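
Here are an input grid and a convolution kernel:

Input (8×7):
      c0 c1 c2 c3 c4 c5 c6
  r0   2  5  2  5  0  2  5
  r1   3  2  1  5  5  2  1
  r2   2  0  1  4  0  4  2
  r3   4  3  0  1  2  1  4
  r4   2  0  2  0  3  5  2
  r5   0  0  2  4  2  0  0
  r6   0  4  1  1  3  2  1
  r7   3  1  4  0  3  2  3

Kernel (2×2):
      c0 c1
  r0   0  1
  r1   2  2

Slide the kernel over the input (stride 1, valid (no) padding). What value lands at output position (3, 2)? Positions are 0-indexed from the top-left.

The receptive field on the input at this output position is [0 1 / 2 0]. Elementwise product with the kernel and sum: 1·1 + 2·2 + 0·2.

5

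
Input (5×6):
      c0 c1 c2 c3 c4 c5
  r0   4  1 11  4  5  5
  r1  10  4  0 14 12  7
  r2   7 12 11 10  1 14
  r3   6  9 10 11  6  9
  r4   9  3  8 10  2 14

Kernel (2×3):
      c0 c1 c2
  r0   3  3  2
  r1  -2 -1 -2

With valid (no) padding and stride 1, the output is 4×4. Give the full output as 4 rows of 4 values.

Output[0,0]: The receptive field on the input at this output position is [4 1 11 / 10 4 0]. Elementwise product with the kernel and sum: 4·3 + 1·3 + 11·2 + 10·-2 + 4·-1 + 0·-2.

13 8 17 -17
-6 -15 32 43
38 39 22 15
28 45 45 19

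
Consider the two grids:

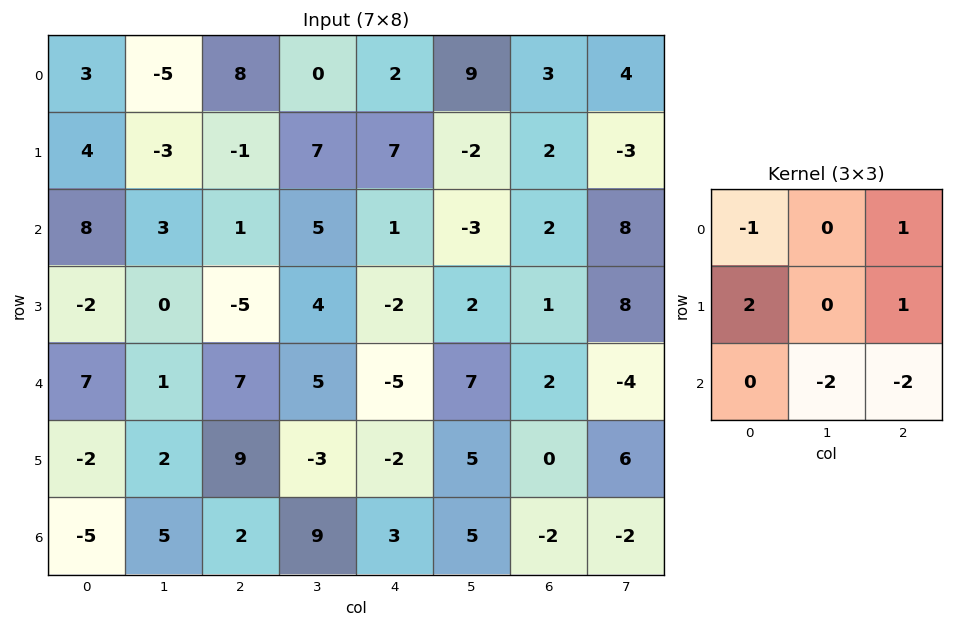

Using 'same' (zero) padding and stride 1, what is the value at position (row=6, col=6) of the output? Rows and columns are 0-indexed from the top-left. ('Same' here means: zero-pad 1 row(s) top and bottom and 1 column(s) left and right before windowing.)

9

The receptive field on the zero-padded input at this output position is [5 0 6 / 5 -2 -2 / 0 0 0]. Elementwise product with the kernel and sum: 5·-1 + 6·1 + 5·2 + -2·1 + 0·-2 + 0·-2.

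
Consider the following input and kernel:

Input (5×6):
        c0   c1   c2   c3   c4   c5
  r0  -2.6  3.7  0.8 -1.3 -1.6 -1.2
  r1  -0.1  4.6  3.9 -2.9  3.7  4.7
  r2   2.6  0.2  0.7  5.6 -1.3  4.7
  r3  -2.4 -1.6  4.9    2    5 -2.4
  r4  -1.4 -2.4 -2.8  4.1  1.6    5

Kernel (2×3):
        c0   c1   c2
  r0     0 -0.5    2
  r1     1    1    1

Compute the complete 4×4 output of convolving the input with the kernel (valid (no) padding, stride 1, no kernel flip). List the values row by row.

8.15 2.6 2.15 3.9
9 -1.25 13.85 16.55
2.2 16.15 6.5 14.65
4 0.45 11.9 3.4

Output[0,0]: The receptive field on the input at this output position is [-2.6 3.7 0.8 / -0.1 4.6 3.9]. Elementwise product with the kernel and sum: 3.7·-0.5 + 0.8·2 + -0.1·1 + 4.6·1 + 3.9·1.
Output[0,1]: The receptive field on the input at this output position is [3.7 0.8 -1.3 / 4.6 3.9 -2.9]. Elementwise product with the kernel and sum: 0.8·-0.5 + -1.3·2 + 4.6·1 + 3.9·1 + -2.9·1.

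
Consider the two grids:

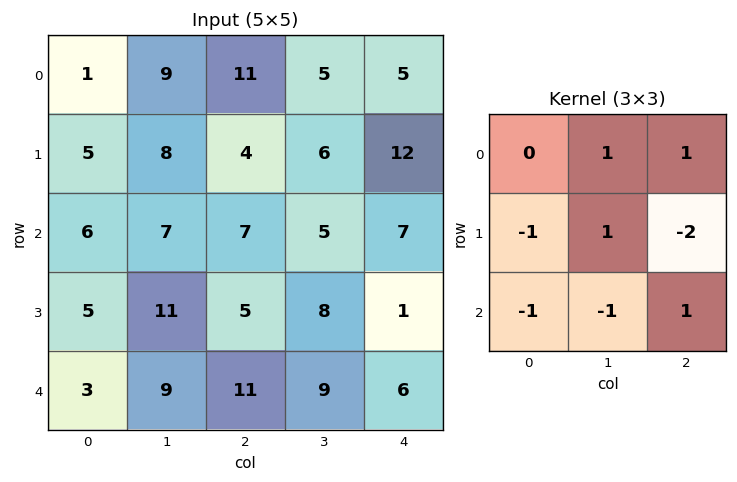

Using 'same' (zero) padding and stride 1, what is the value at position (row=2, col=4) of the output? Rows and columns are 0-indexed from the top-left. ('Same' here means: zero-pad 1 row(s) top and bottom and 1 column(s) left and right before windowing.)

The receptive field on the zero-padded input at this output position is [6 12 0 / 5 7 0 / 8 1 0]. Elementwise product with the kernel and sum: 12·1 + 0·1 + 5·-1 + 7·1 + 0·-2 + 8·-1 + 1·-1 + 0·1.

5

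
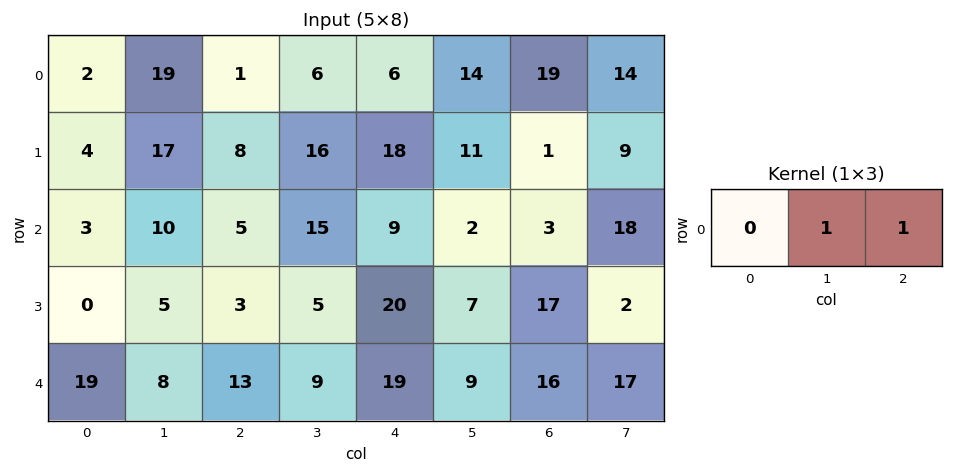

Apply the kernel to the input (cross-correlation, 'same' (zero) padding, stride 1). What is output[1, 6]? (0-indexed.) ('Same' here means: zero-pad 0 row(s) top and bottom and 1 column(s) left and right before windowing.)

The receptive field on the zero-padded input at this output position is [11 1 9]. Elementwise product with the kernel and sum: 1·1 + 9·1.

10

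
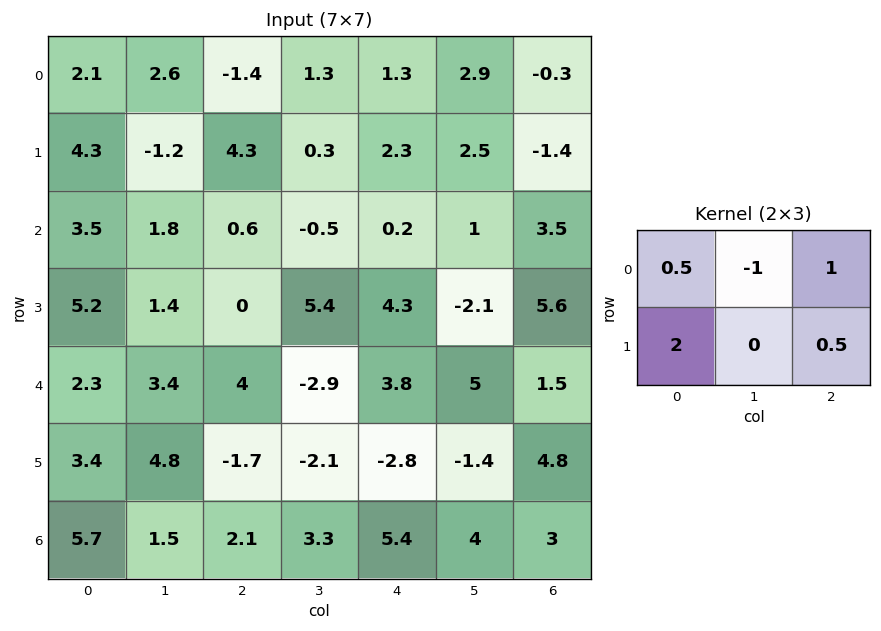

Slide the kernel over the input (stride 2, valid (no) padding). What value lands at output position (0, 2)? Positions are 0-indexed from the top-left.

The receptive field on the input at this output position is [1.3 2.9 -0.3 / 2.3 2.5 -1.4]. Elementwise product with the kernel and sum: 1.3·0.5 + 2.9·-1 + -0.3·1 + 2.3·2 + -1.4·0.5.

1.35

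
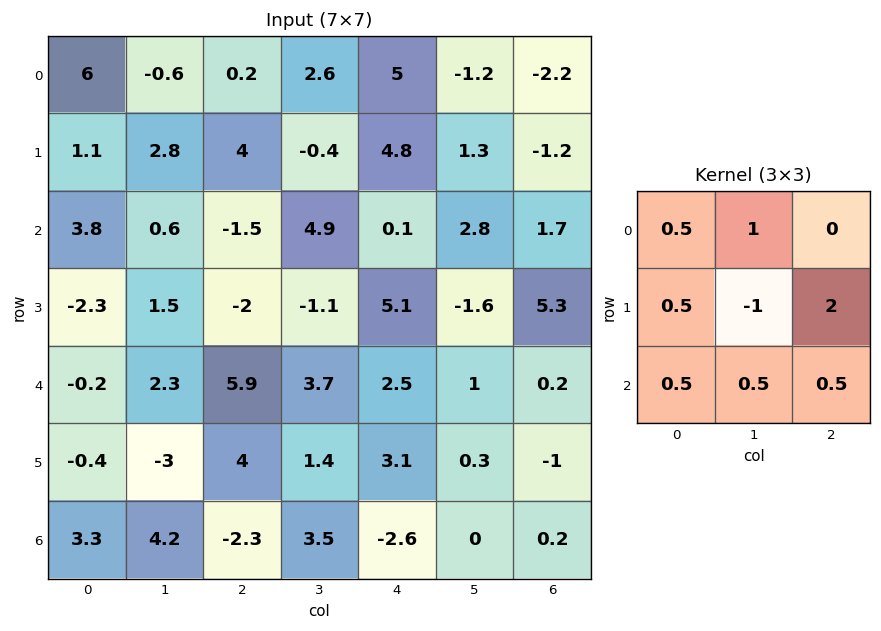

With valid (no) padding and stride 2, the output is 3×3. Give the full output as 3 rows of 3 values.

9.6 16.45 2.3
-0.15 20.5 19.45
15.6 12.75 0.3

Output[0,0]: The receptive field on the input at this output position is [6 -0.6 0.2 / 1.1 2.8 4 / 3.8 0.6 -1.5]. Elementwise product with the kernel and sum: 6·0.5 + -0.6·1 + 1.1·0.5 + 2.8·-1 + 4·2 + 3.8·0.5 + 0.6·0.5 + -1.5·0.5.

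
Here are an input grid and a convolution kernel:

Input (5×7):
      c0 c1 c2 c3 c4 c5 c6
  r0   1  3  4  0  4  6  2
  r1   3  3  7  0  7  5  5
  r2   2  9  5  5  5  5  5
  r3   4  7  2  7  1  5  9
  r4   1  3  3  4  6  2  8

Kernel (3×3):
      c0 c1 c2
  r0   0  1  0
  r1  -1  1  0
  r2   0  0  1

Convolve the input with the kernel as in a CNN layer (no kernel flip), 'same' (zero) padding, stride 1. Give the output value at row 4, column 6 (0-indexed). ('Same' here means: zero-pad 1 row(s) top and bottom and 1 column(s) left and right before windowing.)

15

The receptive field on the zero-padded input at this output position is [5 9 0 / 2 8 0 / 0 0 0]. Elementwise product with the kernel and sum: 9·1 + 2·-1 + 8·1 + 0·1.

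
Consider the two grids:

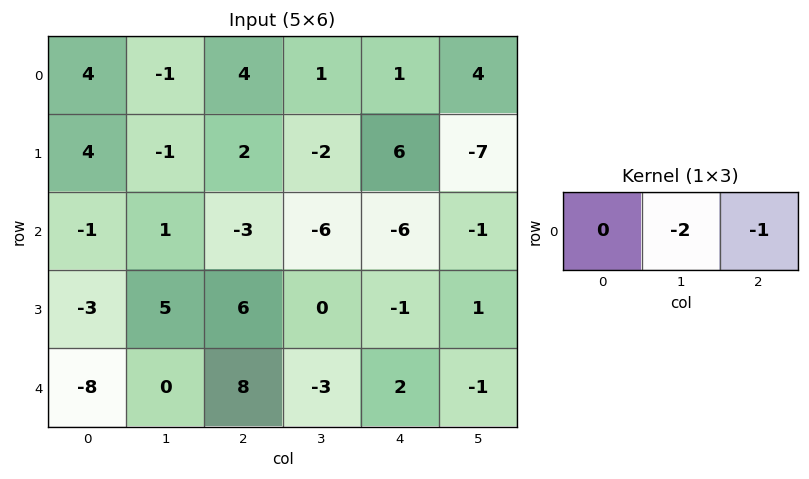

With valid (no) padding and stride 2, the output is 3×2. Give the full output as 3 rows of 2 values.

-2 -3
1 18
-8 4

Output[0,0]: The receptive field on the input at this output position is [4 -1 4]. Elementwise product with the kernel and sum: -1·-2 + 4·-1.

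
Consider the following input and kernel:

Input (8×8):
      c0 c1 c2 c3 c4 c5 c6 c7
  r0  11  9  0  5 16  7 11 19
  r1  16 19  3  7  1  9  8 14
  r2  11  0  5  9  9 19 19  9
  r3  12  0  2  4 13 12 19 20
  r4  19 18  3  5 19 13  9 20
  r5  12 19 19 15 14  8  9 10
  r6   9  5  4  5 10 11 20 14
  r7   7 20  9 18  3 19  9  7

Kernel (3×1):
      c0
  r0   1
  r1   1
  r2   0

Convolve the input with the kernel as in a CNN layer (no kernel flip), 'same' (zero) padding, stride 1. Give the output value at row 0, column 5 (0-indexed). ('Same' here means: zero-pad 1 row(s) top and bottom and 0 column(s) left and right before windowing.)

7

The receptive field on the zero-padded input at this output position is [0 / 7 / 9]. Elementwise product with the kernel and sum: 0·1 + 7·1.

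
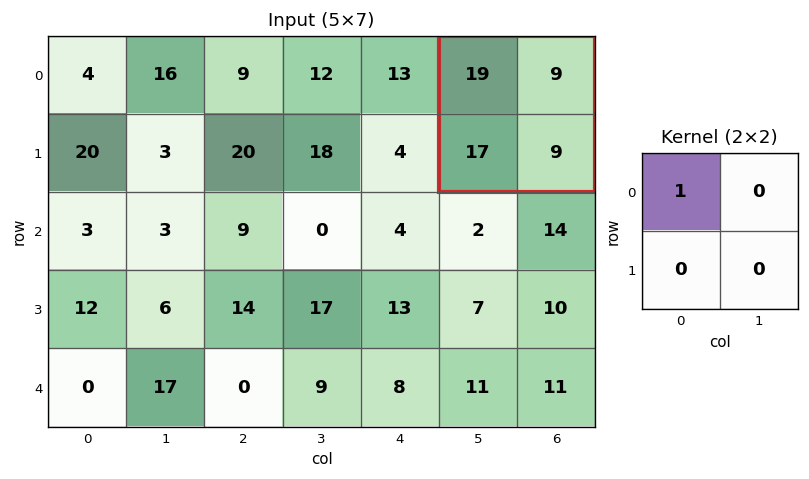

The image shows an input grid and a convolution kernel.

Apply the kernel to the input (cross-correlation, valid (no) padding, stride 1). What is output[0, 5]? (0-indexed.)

The receptive field on the input at this output position is [19 9 / 17 9]. Elementwise product with the kernel and sum: 19·1.

19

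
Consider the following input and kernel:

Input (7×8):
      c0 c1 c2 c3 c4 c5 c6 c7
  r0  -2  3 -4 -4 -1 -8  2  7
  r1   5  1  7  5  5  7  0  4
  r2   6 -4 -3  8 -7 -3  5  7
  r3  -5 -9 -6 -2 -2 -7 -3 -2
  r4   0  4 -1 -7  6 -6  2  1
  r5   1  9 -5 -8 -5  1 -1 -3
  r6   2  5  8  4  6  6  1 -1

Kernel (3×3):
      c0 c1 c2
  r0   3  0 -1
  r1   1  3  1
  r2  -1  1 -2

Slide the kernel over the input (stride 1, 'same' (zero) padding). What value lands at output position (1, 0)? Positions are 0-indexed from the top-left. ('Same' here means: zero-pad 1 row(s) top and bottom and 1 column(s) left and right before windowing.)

The receptive field on the zero-padded input at this output position is [0 -2 3 / 0 5 1 / 0 6 -4]. Elementwise product with the kernel and sum: 0·3 + 3·-1 + 0·1 + 5·3 + 1·1 + 0·-1 + 6·1 + -4·-2.

27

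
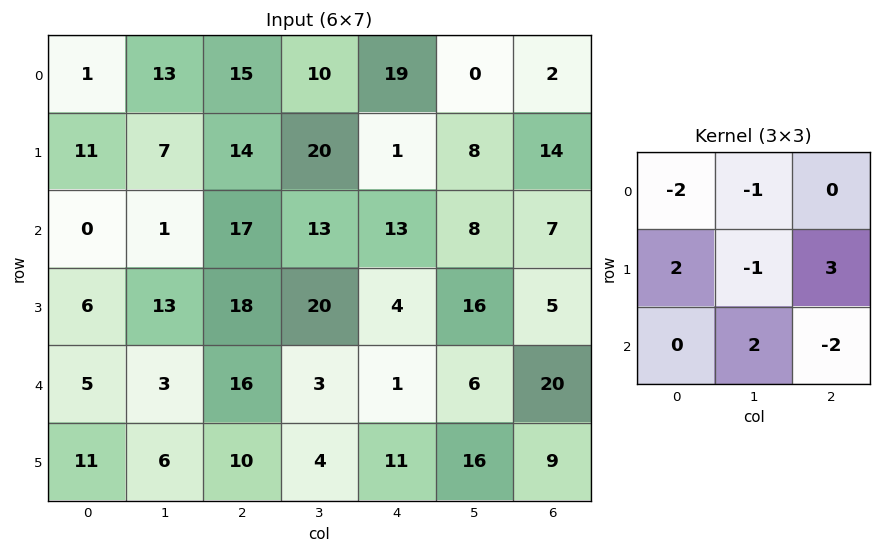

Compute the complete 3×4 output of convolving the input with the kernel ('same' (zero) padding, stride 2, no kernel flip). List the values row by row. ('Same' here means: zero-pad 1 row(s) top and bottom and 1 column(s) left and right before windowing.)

46 29 -13 26
-22 -8 -28 -11
8 -33 -31 -27

Output[0,0]: The receptive field on the zero-padded input at this output position is [0 0 0 / 0 1 13 / 0 11 7]. Elementwise product with the kernel and sum: 0·-2 + 0·-1 + 0·2 + 1·-1 + 13·3 + 11·2 + 7·-2.
Output[0,1]: The receptive field on the zero-padded input at this output position is [0 0 0 / 13 15 10 / 7 14 20]. Elementwise product with the kernel and sum: 0·-2 + 0·-1 + 13·2 + 15·-1 + 10·3 + 14·2 + 20·-2.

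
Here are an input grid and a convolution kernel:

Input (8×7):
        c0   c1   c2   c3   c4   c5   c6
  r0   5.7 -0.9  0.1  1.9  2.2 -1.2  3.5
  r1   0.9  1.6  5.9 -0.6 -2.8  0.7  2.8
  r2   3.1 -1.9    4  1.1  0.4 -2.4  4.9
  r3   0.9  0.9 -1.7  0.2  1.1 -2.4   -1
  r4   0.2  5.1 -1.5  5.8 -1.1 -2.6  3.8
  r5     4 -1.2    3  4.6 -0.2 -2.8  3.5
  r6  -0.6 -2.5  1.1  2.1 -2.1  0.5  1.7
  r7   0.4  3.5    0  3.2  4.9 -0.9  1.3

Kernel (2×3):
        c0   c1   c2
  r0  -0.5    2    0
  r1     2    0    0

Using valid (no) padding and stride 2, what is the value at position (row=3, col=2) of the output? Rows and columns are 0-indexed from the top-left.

11.85

The receptive field on the input at this output position is [-2.1 0.5 1.7 / 4.9 -0.9 1.3]. Elementwise product with the kernel and sum: -2.1·-0.5 + 0.5·2 + 4.9·2.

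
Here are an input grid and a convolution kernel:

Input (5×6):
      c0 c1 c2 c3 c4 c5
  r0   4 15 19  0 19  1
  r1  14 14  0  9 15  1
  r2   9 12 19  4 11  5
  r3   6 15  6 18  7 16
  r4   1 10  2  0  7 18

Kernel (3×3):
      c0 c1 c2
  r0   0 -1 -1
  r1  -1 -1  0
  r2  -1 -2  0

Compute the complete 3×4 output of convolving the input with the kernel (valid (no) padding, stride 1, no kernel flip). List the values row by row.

-95 -83 -55 -70
-71 -67 -89 -63
-73 -58 -41 -55

Output[0,0]: The receptive field on the input at this output position is [4 15 19 / 14 14 0 / 9 12 19]. Elementwise product with the kernel and sum: 15·-1 + 19·-1 + 14·-1 + 14·-1 + 9·-1 + 12·-2.
Output[0,1]: The receptive field on the input at this output position is [15 19 0 / 14 0 9 / 12 19 4]. Elementwise product with the kernel and sum: 19·-1 + 0·-1 + 14·-1 + 0·-1 + 12·-1 + 19·-2.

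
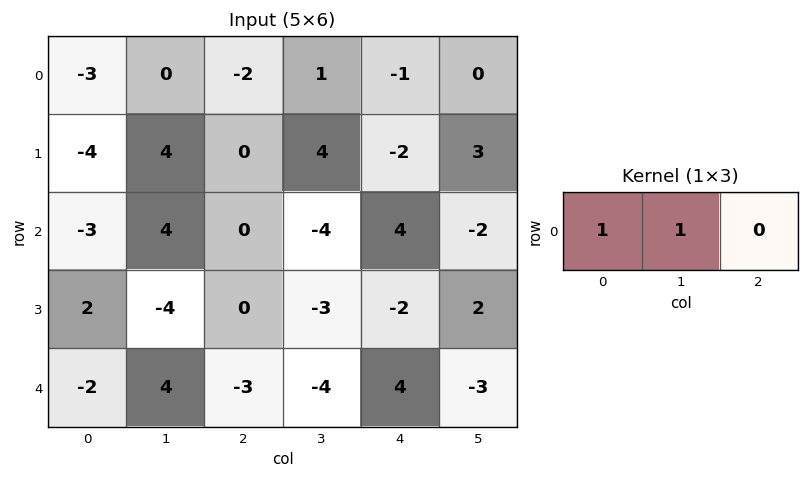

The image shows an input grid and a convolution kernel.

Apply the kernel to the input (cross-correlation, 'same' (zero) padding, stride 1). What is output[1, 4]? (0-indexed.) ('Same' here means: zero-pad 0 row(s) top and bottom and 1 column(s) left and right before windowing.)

The receptive field on the zero-padded input at this output position is [4 -2 3]. Elementwise product with the kernel and sum: 4·1 + -2·1.

2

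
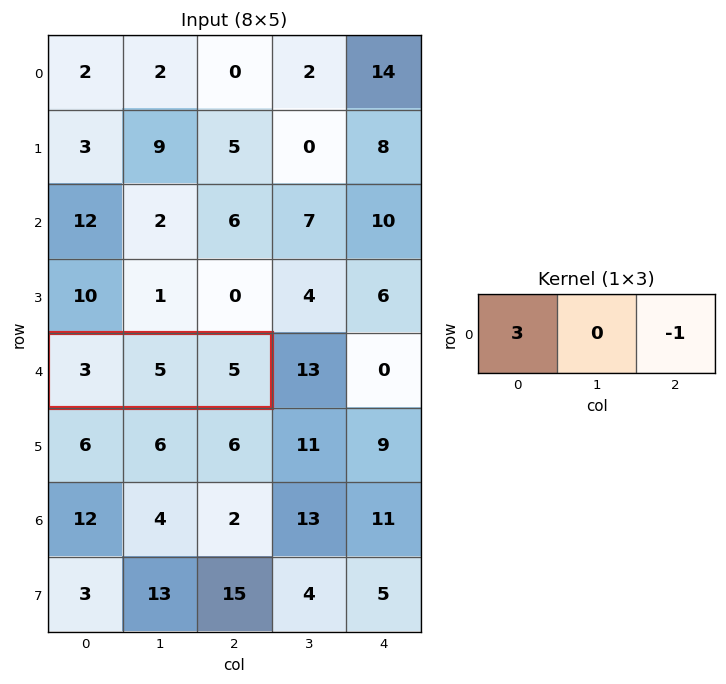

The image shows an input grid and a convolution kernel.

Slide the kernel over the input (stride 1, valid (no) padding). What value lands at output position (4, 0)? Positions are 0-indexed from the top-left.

4

The receptive field on the input at this output position is [3 5 5]. Elementwise product with the kernel and sum: 3·3 + 5·-1.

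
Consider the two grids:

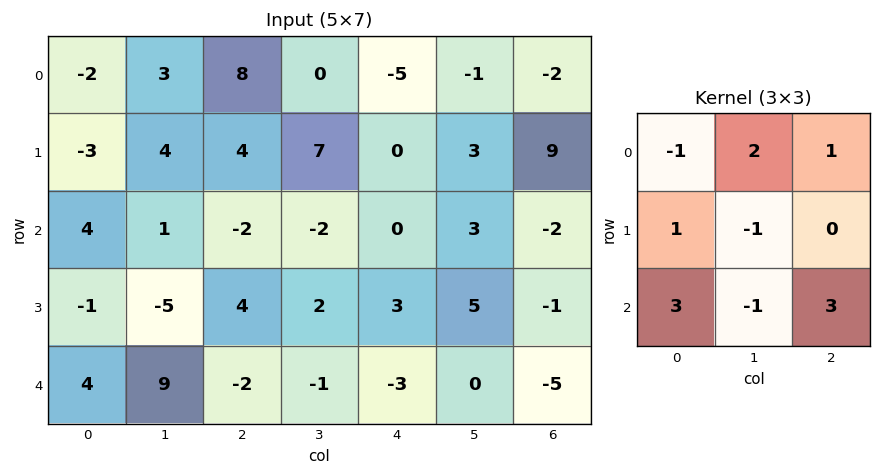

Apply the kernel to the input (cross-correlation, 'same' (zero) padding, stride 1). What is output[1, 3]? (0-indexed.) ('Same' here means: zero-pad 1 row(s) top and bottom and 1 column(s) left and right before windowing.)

The receptive field on the zero-padded input at this output position is [8 0 -5 / 4 7 0 / -2 -2 0]. Elementwise product with the kernel and sum: 8·-1 + 0·2 + -5·1 + 4·1 + 7·-1 + -2·3 + -2·-1 + 0·3.

-20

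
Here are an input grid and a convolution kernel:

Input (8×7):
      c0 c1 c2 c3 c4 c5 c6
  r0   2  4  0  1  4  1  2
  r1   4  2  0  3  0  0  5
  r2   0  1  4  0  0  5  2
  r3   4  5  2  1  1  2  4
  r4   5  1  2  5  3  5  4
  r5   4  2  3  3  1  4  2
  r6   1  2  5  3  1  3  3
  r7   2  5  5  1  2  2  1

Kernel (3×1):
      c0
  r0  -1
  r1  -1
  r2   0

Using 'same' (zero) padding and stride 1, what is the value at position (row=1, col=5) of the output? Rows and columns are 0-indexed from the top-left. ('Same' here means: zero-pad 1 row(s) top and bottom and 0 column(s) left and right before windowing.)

The receptive field on the zero-padded input at this output position is [1 / 0 / 5]. Elementwise product with the kernel and sum: 1·-1 + 0·-1.

-1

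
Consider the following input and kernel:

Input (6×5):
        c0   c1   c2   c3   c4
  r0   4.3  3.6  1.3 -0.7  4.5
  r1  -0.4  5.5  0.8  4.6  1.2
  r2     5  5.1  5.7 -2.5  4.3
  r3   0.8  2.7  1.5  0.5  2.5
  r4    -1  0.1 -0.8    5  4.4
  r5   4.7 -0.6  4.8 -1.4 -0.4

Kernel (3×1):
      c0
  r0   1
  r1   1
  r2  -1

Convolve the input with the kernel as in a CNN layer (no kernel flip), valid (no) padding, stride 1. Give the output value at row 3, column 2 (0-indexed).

The receptive field on the input at this output position is [1.5 / -0.8 / 4.8]. Elementwise product with the kernel and sum: 1.5·1 + -0.8·1 + 4.8·-1.

-4.1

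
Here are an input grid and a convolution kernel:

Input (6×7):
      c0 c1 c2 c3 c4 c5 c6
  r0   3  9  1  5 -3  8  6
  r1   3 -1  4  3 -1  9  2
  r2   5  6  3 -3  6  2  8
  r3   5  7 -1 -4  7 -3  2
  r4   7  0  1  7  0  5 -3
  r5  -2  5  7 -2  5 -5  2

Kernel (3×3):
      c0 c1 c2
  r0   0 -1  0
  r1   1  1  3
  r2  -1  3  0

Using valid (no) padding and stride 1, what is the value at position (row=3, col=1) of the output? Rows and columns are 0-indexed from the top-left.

39

The receptive field on the input at this output position is [7 -1 -4 / 0 1 7 / 5 7 -2]. Elementwise product with the kernel and sum: -1·-1 + 0·1 + 1·1 + 7·3 + 5·-1 + 7·3.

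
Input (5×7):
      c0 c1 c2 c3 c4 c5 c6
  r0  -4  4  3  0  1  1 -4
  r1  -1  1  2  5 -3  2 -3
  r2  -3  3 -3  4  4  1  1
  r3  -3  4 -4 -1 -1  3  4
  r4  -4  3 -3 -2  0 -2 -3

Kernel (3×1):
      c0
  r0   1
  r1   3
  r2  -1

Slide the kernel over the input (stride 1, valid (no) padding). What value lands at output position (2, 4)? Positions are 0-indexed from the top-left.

1

The receptive field on the input at this output position is [4 / -1 / 0]. Elementwise product with the kernel and sum: 4·1 + -1·3 + 0·-1.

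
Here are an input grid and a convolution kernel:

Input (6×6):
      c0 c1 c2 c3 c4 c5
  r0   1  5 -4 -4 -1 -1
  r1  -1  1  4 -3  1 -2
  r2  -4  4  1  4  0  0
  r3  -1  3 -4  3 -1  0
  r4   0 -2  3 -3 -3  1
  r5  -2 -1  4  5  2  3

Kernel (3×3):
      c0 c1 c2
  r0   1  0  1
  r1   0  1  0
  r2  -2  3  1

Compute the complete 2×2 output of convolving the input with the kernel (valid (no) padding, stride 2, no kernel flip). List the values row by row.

Output[0,0]: The receptive field on the input at this output position is [1 5 -4 / -1 1 4 / -4 4 1]. Elementwise product with the kernel and sum: 1·1 + -4·1 + 1·1 + -4·-2 + 4·3 + 1·1.
Output[0,1]: The receptive field on the input at this output position is [-4 -4 -1 / 4 -3 1 / 1 4 0]. Elementwise product with the kernel and sum: -4·1 + -1·1 + -3·1 + 1·-2 + 4·3 + 0·1.

19 2
-3 -14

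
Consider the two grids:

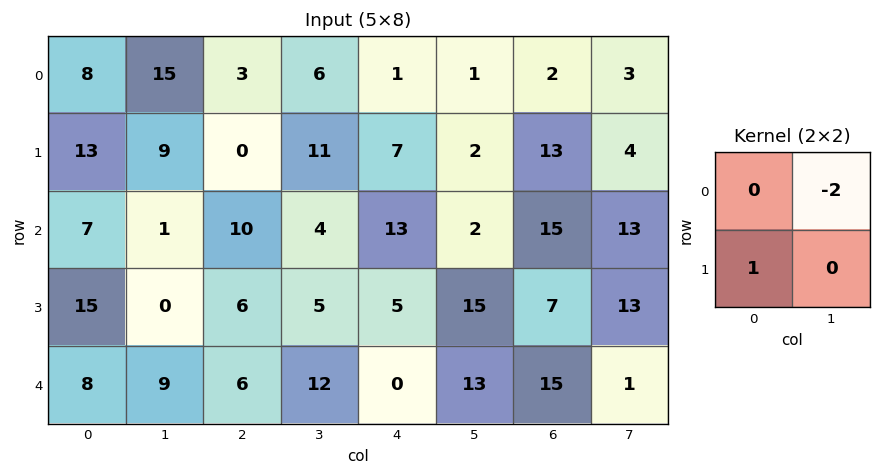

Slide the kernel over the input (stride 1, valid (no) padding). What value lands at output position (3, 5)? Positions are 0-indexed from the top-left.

-1

The receptive field on the input at this output position is [15 7 / 13 15]. Elementwise product with the kernel and sum: 7·-2 + 13·1.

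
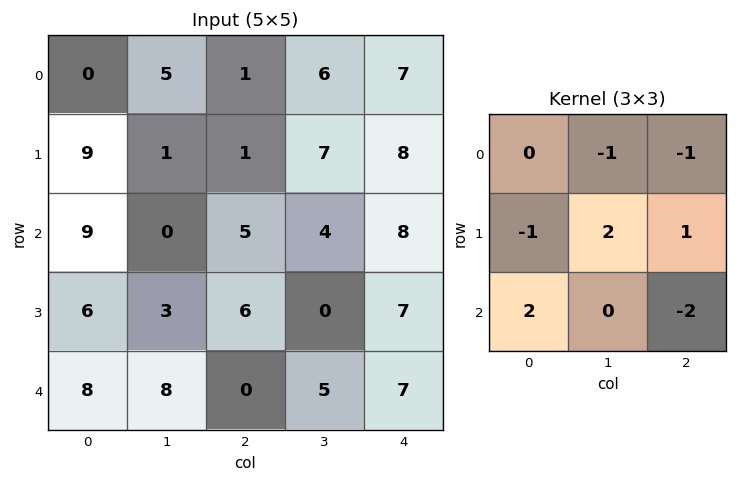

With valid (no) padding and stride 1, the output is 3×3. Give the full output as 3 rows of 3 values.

Output[0,0]: The receptive field on the input at this output position is [0 5 1 / 9 1 1 / 9 0 5]. Elementwise product with the kernel and sum: 5·-1 + 1·-1 + 9·-1 + 1·2 + 1·1 + 9·2 + 5·-2.
Output[0,1]: The receptive field on the input at this output position is [5 1 6 / 1 1 7 / 0 5 4]. Elementwise product with the kernel and sum: 1·-1 + 6·-1 + 1·-1 + 1·2 + 7·1 + 0·2 + 4·-2.

-4 -7 2
-6 12 -6
17 6 -25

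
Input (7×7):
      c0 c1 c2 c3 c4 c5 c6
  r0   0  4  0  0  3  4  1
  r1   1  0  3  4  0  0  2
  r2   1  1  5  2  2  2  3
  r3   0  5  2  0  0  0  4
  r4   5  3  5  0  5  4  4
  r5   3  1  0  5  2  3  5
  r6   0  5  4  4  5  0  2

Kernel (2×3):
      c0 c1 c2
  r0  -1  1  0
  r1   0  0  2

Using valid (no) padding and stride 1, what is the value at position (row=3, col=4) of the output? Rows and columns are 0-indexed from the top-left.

8

The receptive field on the input at this output position is [0 0 4 / 5 4 4]. Elementwise product with the kernel and sum: 0·-1 + 0·1 + 4·2.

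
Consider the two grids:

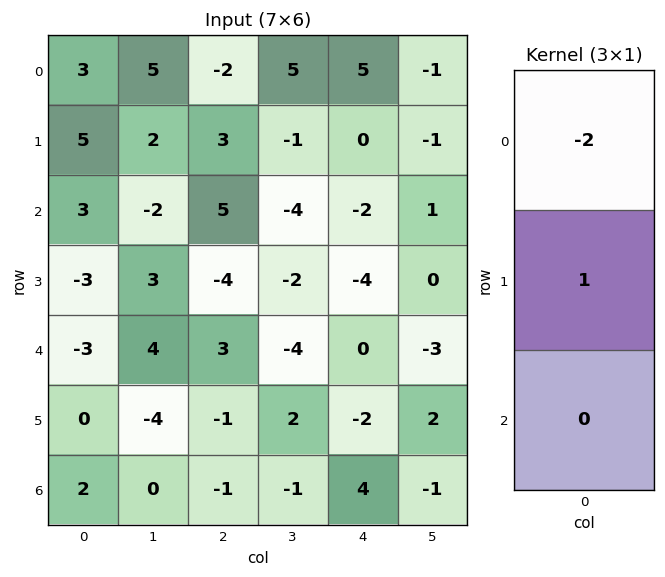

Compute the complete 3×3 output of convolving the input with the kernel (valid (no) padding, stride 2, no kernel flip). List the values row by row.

-1 7 -10
-9 -14 0
6 -7 -2

Output[0,0]: The receptive field on the input at this output position is [3 / 5 / 3]. Elementwise product with the kernel and sum: 3·-2 + 5·1.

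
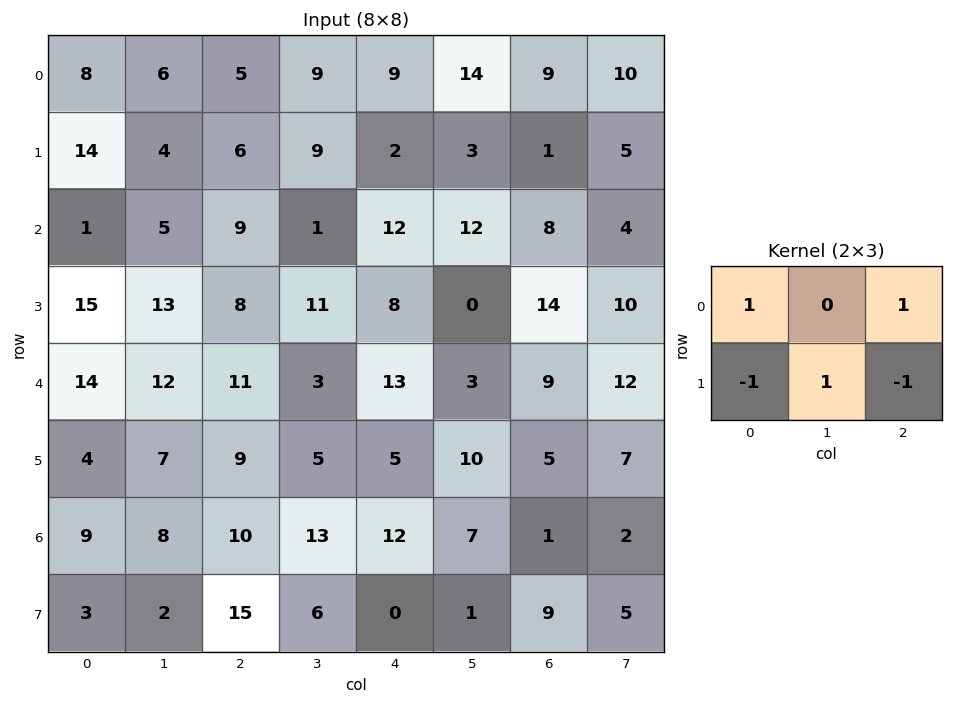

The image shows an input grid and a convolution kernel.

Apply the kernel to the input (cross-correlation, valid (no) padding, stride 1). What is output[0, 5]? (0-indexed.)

17

The receptive field on the input at this output position is [14 9 10 / 3 1 5]. Elementwise product with the kernel and sum: 14·1 + 10·1 + 3·-1 + 1·1 + 5·-1.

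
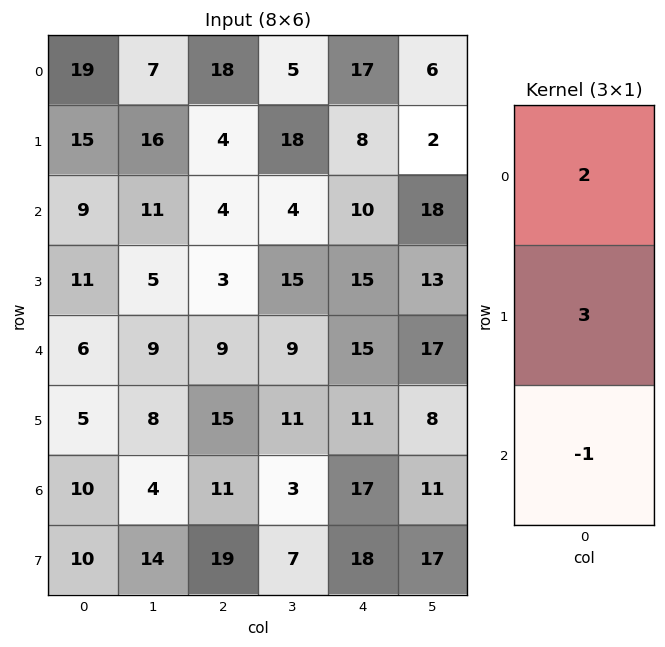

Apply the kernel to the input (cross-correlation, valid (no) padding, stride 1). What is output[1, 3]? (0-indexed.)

33

The receptive field on the input at this output position is [18 / 4 / 15]. Elementwise product with the kernel and sum: 18·2 + 4·3 + 15·-1.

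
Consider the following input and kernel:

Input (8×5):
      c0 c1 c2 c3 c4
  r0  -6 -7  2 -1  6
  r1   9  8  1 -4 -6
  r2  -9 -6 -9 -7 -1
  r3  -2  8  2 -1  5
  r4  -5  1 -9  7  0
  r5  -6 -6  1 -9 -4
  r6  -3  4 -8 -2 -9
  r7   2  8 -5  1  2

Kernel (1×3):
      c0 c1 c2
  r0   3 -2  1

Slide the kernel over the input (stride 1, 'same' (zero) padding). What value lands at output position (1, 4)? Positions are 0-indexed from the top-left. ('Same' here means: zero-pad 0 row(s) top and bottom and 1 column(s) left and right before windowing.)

The receptive field on the zero-padded input at this output position is [-4 -6 0]. Elementwise product with the kernel and sum: -4·3 + -6·-2 + 0·1.

0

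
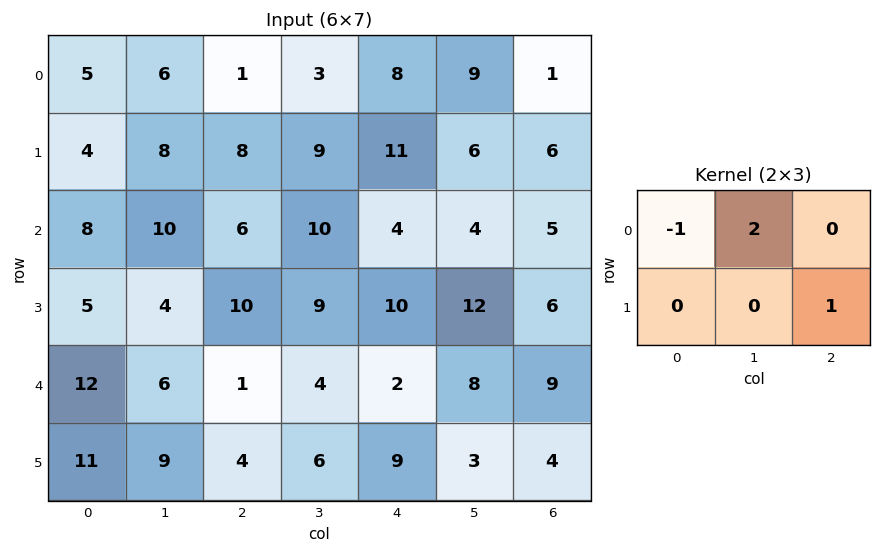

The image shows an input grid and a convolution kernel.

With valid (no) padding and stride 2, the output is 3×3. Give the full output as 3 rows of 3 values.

Output[0,0]: The receptive field on the input at this output position is [5 6 1 / 4 8 8]. Elementwise product with the kernel and sum: 5·-1 + 6·2 + 8·1.
Output[0,1]: The receptive field on the input at this output position is [1 3 8 / 8 9 11]. Elementwise product with the kernel and sum: 1·-1 + 3·2 + 11·1.

15 16 16
22 24 10
4 16 18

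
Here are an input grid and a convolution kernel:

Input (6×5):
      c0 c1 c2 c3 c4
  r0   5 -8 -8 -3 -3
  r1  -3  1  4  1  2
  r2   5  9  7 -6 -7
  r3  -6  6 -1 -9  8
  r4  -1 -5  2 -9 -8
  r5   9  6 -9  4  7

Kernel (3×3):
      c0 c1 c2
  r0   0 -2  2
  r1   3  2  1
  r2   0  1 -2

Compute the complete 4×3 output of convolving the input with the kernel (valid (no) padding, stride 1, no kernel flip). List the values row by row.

Output[0,0]: The receptive field on the input at this output position is [5 -8 -8 / -3 1 4 / 5 9 7]. Elementwise product with the kernel and sum: -8·-2 + -8·2 + -3·3 + 1·2 + 4·1 + 9·1 + 7·-2.

-8 41 24
54 46 -21
-20 1 -8
-1 -53 4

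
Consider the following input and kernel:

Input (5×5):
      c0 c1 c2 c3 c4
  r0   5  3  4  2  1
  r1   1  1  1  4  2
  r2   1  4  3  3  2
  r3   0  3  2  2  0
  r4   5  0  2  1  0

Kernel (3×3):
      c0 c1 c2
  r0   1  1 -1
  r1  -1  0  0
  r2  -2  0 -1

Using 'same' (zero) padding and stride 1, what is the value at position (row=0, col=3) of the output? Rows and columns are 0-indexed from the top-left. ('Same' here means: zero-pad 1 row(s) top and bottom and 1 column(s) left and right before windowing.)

The receptive field on the zero-padded input at this output position is [0 0 0 / 4 2 1 / 1 4 2]. Elementwise product with the kernel and sum: 0·1 + 0·1 + 0·-1 + 4·-1 + 1·-2 + 2·-1.

-8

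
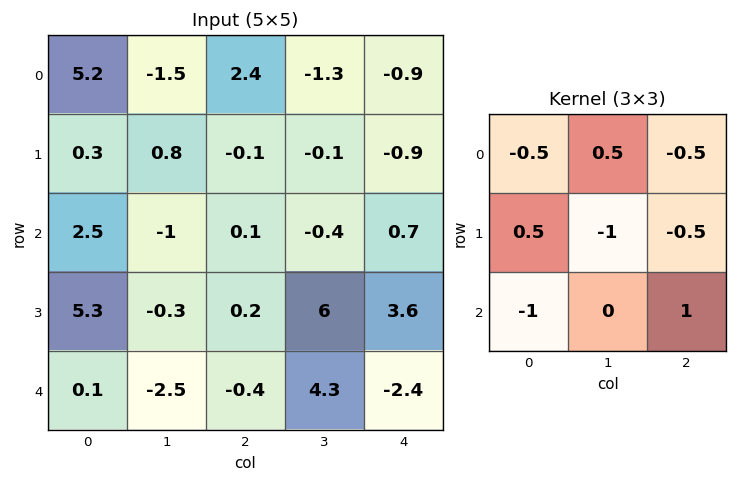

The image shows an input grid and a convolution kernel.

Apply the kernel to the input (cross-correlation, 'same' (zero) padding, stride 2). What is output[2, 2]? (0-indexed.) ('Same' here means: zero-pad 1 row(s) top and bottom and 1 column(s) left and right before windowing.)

3.35

The receptive field on the zero-padded input at this output position is [6 3.6 0 / 4.3 -2.4 0 / 0 0 0]. Elementwise product with the kernel and sum: 6·-0.5 + 3.6·0.5 + 0·-0.5 + 4.3·0.5 + -2.4·-1 + 0·-0.5 + 0·-1 + 0·1.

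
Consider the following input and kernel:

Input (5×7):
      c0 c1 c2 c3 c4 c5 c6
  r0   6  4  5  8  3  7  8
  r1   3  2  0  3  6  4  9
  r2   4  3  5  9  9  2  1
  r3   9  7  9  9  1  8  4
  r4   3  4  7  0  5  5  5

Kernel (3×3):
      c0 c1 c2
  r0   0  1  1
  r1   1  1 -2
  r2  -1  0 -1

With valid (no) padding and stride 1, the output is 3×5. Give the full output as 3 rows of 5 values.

Output[0,0]: The receptive field on the input at this output position is [6 4 5 / 3 2 0 / 4 3 5]. Elementwise product with the kernel and sum: 4·1 + 5·1 + 3·1 + 2·1 + 0·-2 + 4·-1 + 5·-1.

5 -3 -12 0 -3
-19 -23 -5 7 17
-4 8 22 0 -6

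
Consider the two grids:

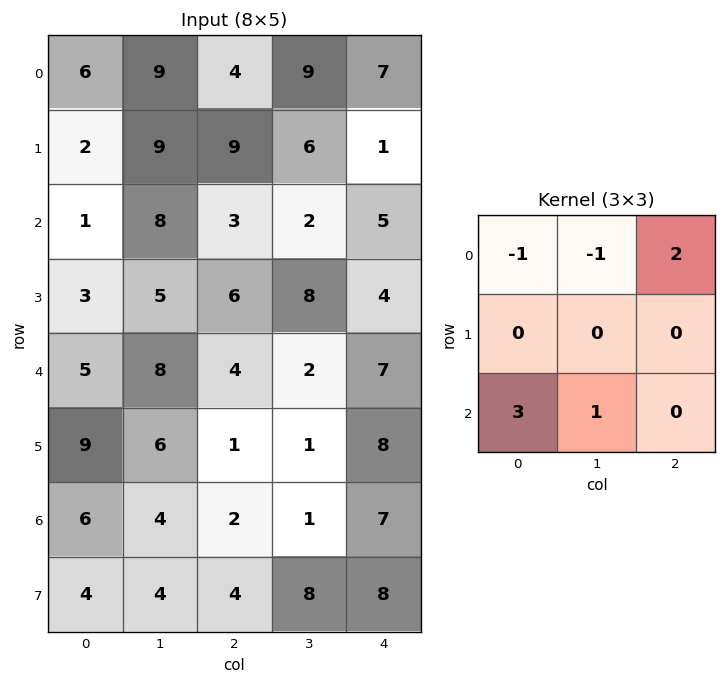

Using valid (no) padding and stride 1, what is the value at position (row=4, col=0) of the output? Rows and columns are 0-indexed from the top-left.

17

The receptive field on the input at this output position is [5 8 4 / 9 6 1 / 6 4 2]. Elementwise product with the kernel and sum: 5·-1 + 8·-1 + 4·2 + 6·3 + 4·1.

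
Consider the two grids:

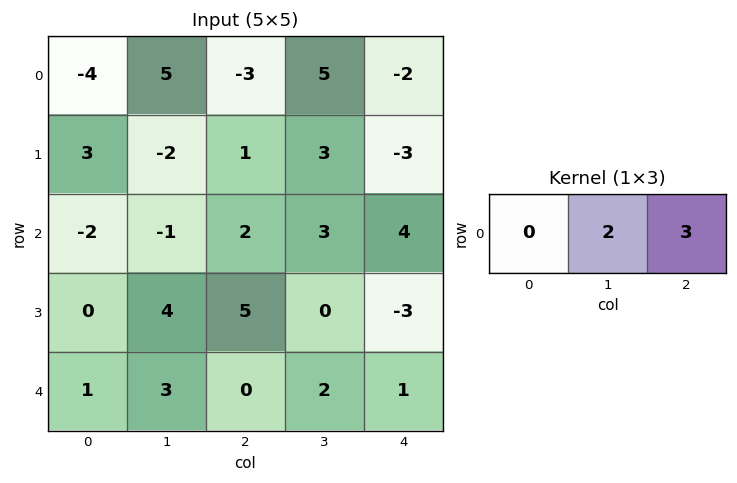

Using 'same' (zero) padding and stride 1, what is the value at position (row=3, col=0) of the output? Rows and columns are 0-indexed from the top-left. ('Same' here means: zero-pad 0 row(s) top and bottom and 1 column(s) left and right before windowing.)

12

The receptive field on the zero-padded input at this output position is [0 0 4]. Elementwise product with the kernel and sum: 0·2 + 4·3.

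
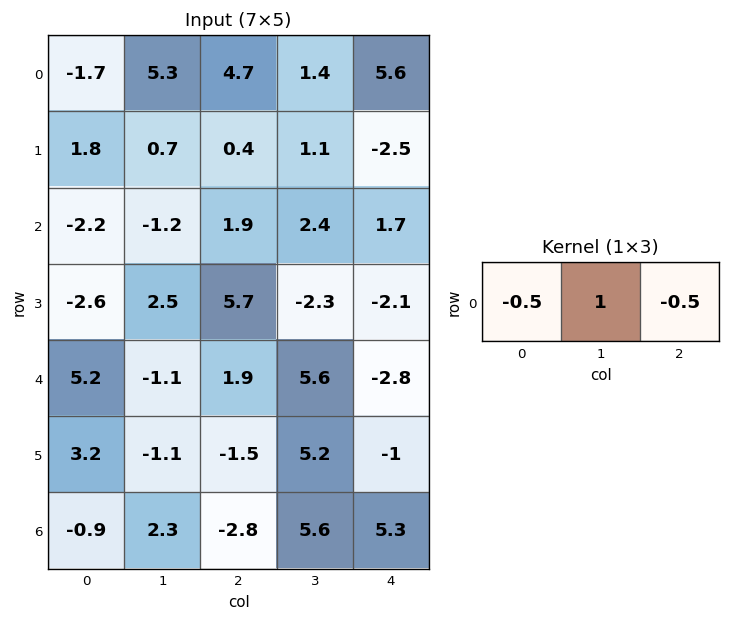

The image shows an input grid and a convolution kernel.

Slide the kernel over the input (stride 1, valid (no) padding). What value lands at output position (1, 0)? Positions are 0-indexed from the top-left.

The receptive field on the input at this output position is [1.8 0.7 0.4]. Elementwise product with the kernel and sum: 1.8·-0.5 + 0.7·1 + 0.4·-0.5.

-0.4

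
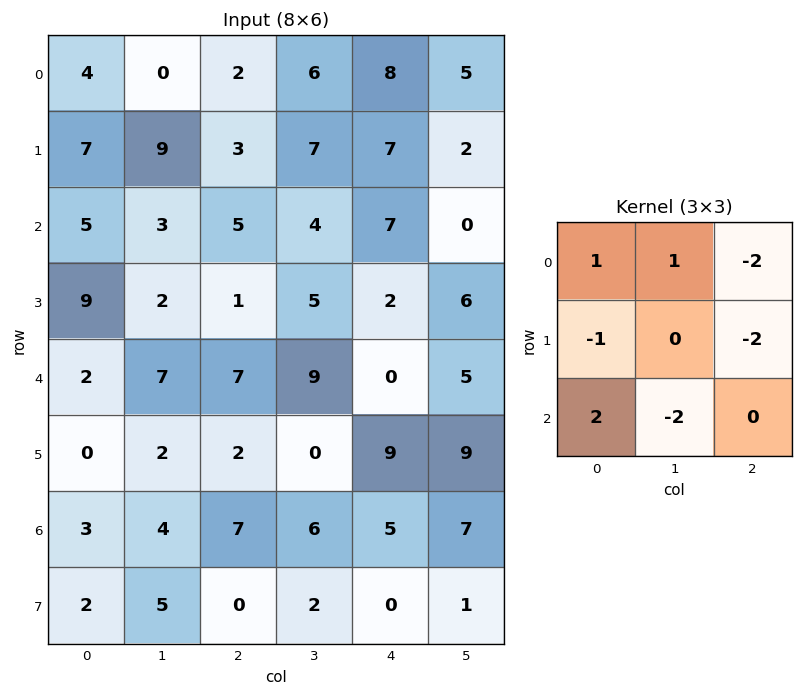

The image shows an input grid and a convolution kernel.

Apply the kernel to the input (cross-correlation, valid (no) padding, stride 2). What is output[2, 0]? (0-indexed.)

The receptive field on the input at this output position is [2 7 7 / 0 2 2 / 3 4 7]. Elementwise product with the kernel and sum: 2·1 + 7·1 + 7·-2 + 0·-1 + 2·-2 + 3·2 + 4·-2.

-11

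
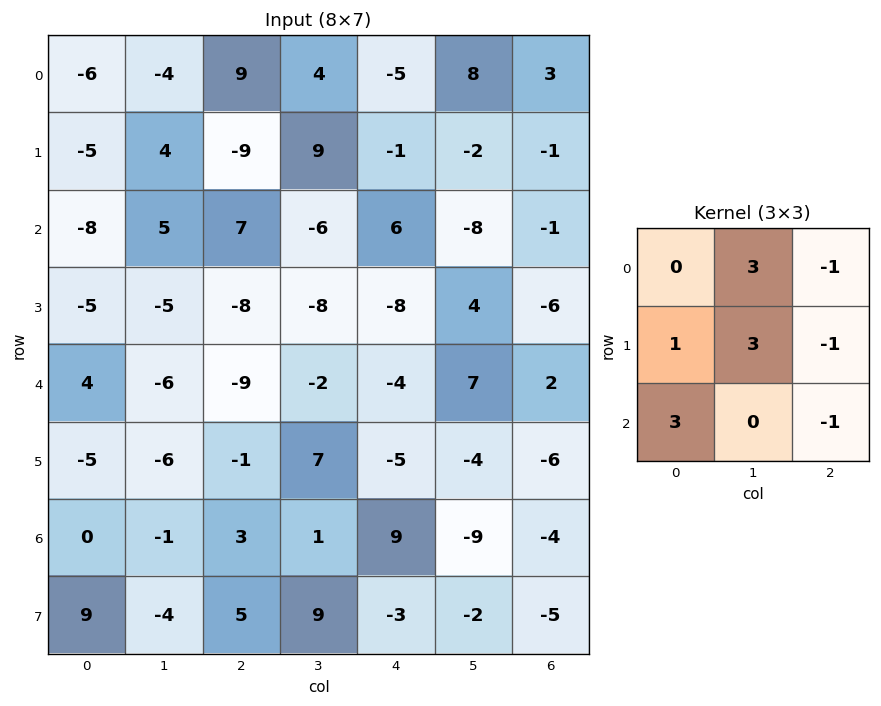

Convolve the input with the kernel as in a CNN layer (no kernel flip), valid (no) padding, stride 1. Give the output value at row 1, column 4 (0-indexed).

-40

The receptive field on the input at this output position is [-1 -2 -1 / 6 -8 -1 / -8 4 -6]. Elementwise product with the kernel and sum: -2·3 + -1·-1 + 6·1 + -8·3 + -1·-1 + -8·3 + -6·-1.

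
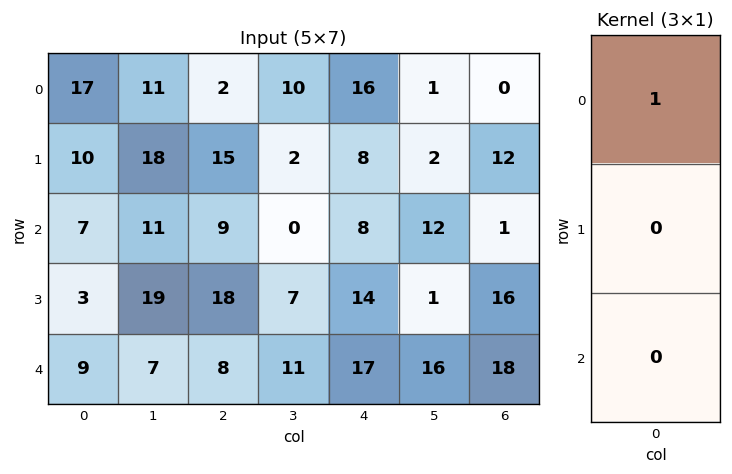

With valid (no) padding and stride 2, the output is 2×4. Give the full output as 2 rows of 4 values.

Output[0,0]: The receptive field on the input at this output position is [17 / 10 / 7]. Elementwise product with the kernel and sum: 17·1.

17 2 16 0
7 9 8 1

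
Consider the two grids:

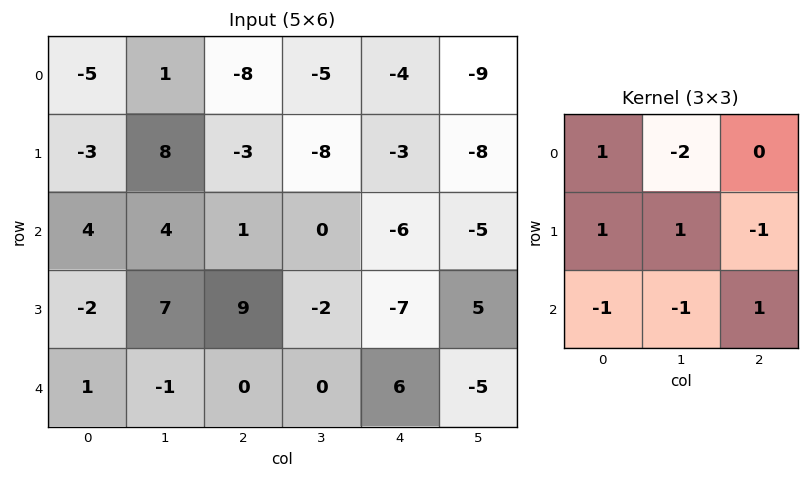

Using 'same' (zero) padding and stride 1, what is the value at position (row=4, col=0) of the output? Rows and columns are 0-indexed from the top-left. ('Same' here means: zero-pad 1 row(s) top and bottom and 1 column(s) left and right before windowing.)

6

The receptive field on the zero-padded input at this output position is [0 -2 7 / 0 1 -1 / 0 0 0]. Elementwise product with the kernel and sum: 0·1 + -2·-2 + 0·1 + 1·1 + -1·-1 + 0·-1 + 0·-1 + 0·1.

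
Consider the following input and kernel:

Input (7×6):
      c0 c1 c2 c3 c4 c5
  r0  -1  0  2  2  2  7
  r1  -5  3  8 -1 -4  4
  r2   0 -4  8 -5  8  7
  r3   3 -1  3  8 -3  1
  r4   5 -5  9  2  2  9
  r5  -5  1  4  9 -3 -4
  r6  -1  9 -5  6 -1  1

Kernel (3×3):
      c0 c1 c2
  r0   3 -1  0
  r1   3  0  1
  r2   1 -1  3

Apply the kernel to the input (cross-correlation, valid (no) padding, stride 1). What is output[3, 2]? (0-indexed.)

The receptive field on the input at this output position is [3 8 -3 / 9 2 2 / 4 9 -3]. Elementwise product with the kernel and sum: 3·3 + 8·-1 + 9·3 + 2·1 + 4·1 + 9·-1 + -3·3.

16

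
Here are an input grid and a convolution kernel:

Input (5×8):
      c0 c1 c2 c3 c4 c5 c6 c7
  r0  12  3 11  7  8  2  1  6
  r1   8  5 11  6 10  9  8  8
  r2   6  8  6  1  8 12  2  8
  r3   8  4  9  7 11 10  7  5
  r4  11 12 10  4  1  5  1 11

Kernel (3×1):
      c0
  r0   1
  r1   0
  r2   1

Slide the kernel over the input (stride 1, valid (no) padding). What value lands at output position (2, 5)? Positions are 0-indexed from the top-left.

The receptive field on the input at this output position is [12 / 10 / 5]. Elementwise product with the kernel and sum: 12·1 + 5·1.

17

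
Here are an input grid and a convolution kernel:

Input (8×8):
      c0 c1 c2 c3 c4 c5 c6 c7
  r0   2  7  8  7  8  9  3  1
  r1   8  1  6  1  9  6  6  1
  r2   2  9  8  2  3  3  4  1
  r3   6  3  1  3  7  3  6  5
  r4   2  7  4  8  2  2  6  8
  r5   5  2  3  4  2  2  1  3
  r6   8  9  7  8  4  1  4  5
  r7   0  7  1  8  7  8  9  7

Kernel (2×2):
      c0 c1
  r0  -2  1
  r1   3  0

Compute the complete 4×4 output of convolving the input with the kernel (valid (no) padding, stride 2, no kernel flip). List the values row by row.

27 9 20 13
23 -11 18 11
18 9 4 -1
-7 -3 14 24

Output[0,0]: The receptive field on the input at this output position is [2 7 / 8 1]. Elementwise product with the kernel and sum: 2·-2 + 7·1 + 8·3.
Output[0,1]: The receptive field on the input at this output position is [8 7 / 6 1]. Elementwise product with the kernel and sum: 8·-2 + 7·1 + 6·3.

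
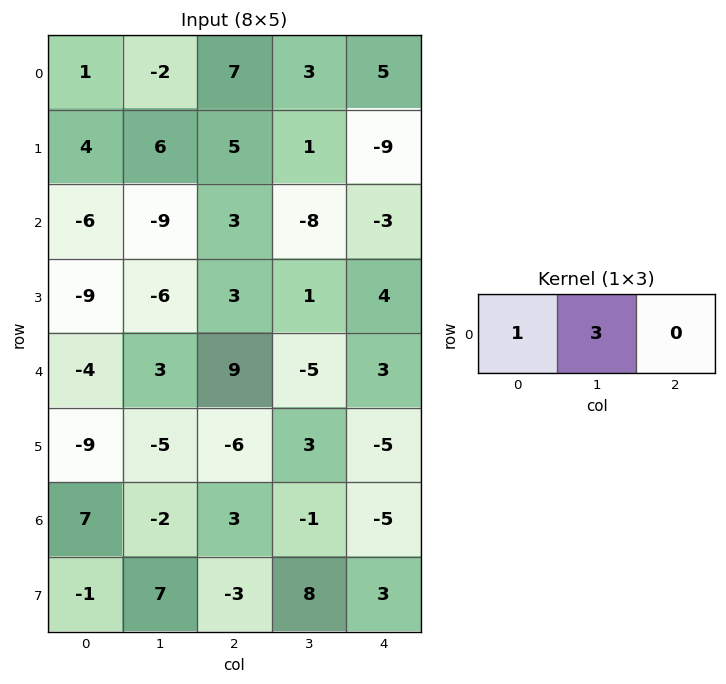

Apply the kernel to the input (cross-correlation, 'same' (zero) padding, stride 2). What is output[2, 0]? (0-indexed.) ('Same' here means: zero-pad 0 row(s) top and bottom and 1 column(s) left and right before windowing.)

The receptive field on the zero-padded input at this output position is [0 -4 3]. Elementwise product with the kernel and sum: 0·1 + -4·3.

-12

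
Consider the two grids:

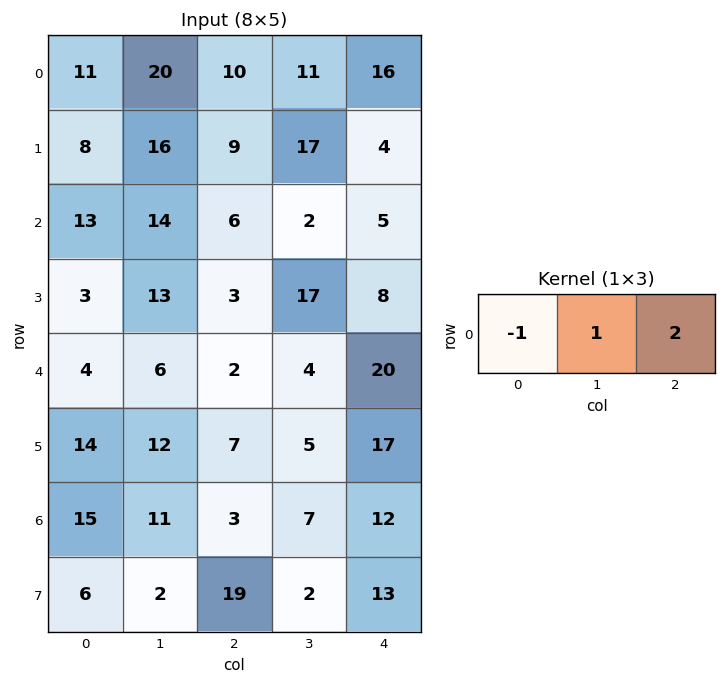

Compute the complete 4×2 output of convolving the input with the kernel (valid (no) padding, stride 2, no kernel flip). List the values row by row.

29 33
13 6
6 42
2 28

Output[0,0]: The receptive field on the input at this output position is [11 20 10]. Elementwise product with the kernel and sum: 11·-1 + 20·1 + 10·2.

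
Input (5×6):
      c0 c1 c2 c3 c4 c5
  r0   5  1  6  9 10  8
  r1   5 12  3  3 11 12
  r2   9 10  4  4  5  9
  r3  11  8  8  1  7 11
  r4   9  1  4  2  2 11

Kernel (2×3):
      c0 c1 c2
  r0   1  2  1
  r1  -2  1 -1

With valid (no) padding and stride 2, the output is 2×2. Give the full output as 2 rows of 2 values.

Output[0,0]: The receptive field on the input at this output position is [5 1 6 / 5 12 3]. Elementwise product with the kernel and sum: 5·1 + 1·2 + 6·1 + 5·-2 + 12·1 + 3·-1.
Output[0,1]: The receptive field on the input at this output position is [6 9 10 / 3 3 11]. Elementwise product with the kernel and sum: 6·1 + 9·2 + 10·1 + 3·-2 + 3·1 + 11·-1.

12 20
11 -5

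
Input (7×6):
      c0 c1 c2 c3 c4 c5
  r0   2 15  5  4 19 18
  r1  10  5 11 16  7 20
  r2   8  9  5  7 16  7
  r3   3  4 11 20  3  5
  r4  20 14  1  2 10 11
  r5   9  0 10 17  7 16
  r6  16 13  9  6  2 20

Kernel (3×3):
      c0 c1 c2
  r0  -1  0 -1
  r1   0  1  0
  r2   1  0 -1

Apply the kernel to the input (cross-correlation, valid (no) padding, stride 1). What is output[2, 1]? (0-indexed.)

7

The receptive field on the input at this output position is [9 5 7 / 4 11 20 / 14 1 2]. Elementwise product with the kernel and sum: 9·-1 + 7·-1 + 11·1 + 14·1 + 2·-1.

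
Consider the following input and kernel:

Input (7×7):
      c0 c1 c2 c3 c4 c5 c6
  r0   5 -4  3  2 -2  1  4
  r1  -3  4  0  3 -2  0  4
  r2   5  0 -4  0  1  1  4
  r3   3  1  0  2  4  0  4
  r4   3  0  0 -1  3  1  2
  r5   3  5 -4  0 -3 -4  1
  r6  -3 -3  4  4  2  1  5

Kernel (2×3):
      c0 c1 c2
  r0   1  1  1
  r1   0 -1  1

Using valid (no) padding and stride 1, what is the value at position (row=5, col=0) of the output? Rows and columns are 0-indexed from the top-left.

11

The receptive field on the input at this output position is [3 5 -4 / -3 -3 4]. Elementwise product with the kernel and sum: 3·1 + 5·1 + -4·1 + -3·-1 + 4·1.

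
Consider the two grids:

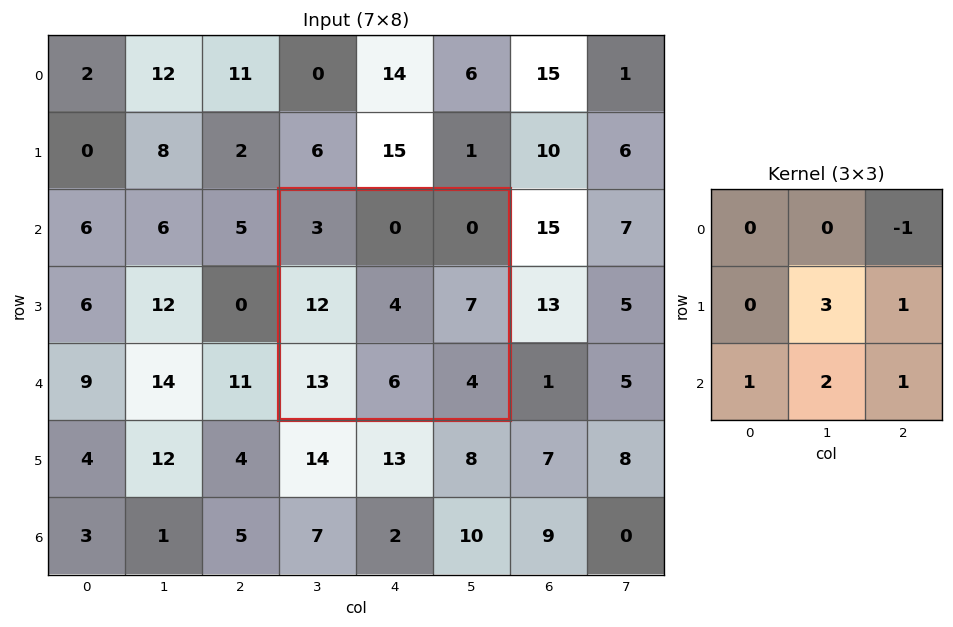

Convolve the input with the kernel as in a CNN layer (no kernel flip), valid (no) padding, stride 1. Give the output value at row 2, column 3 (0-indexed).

48

The receptive field on the input at this output position is [3 0 0 / 12 4 7 / 13 6 4]. Elementwise product with the kernel and sum: 0·-1 + 4·3 + 7·1 + 13·1 + 6·2 + 4·1.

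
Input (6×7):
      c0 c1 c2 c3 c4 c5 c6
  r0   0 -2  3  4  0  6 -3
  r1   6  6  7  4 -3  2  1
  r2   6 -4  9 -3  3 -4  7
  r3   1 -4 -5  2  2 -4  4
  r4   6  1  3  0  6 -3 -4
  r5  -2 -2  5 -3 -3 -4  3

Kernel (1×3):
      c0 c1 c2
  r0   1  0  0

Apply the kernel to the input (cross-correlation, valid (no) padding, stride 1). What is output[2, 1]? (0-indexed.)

The receptive field on the input at this output position is [-4 9 -3]. Elementwise product with the kernel and sum: -4·1.

-4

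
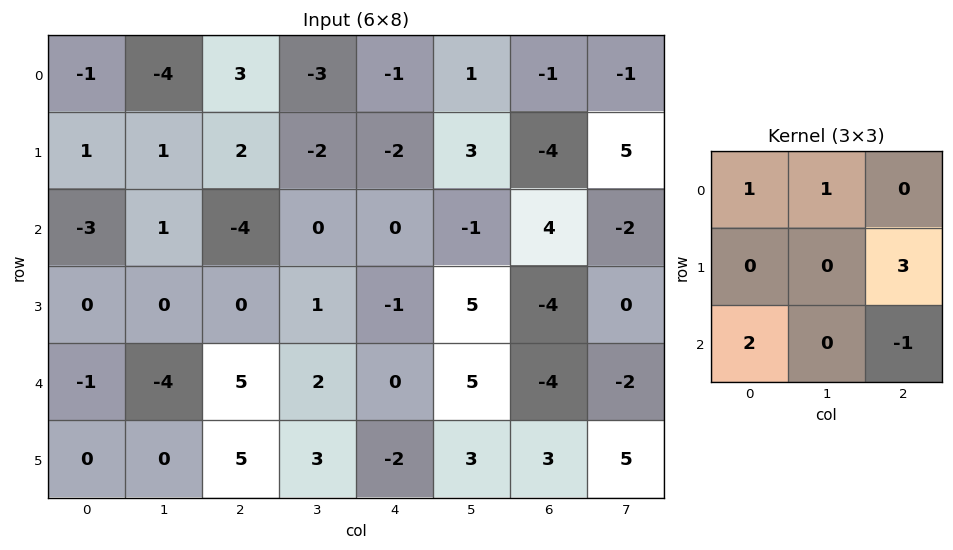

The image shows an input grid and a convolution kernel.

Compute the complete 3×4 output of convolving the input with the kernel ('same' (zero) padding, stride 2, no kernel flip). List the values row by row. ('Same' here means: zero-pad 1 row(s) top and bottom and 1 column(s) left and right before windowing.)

-13 -5 -4 -2
4 2 -10 3
-12 3 18 -4

Output[0,0]: The receptive field on the zero-padded input at this output position is [0 0 0 / 0 -1 -4 / 0 1 1]. Elementwise product with the kernel and sum: 0·1 + 0·1 + -4·3 + 0·2 + 1·-1.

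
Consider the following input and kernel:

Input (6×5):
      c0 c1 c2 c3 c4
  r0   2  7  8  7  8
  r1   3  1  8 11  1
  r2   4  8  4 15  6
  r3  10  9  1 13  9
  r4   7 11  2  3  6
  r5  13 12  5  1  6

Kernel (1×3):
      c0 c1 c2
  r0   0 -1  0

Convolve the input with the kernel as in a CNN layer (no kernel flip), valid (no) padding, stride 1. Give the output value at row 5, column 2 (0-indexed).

-1

The receptive field on the input at this output position is [5 1 6]. Elementwise product with the kernel and sum: 1·-1.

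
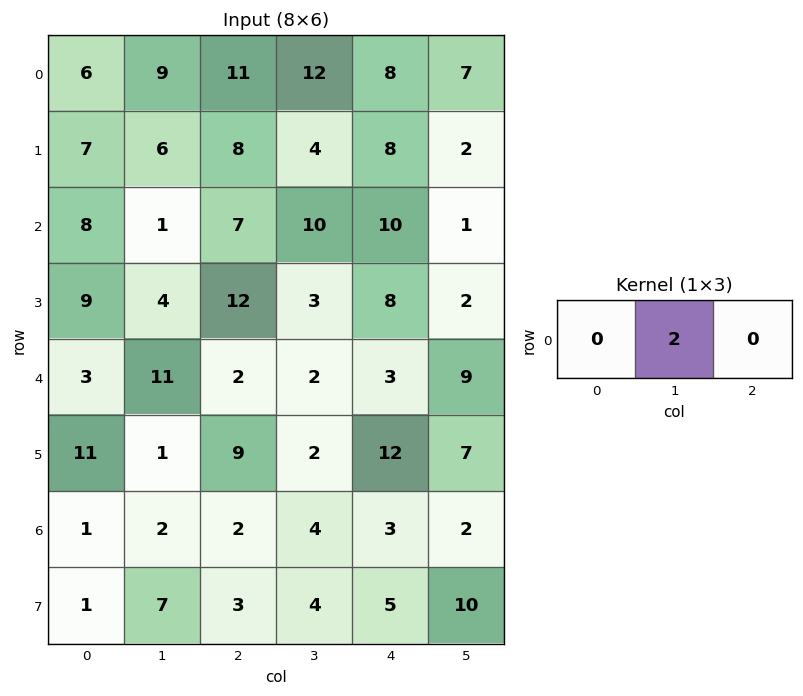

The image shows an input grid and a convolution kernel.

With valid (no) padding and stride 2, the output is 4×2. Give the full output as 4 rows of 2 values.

Output[0,0]: The receptive field on the input at this output position is [6 9 11]. Elementwise product with the kernel and sum: 9·2.
Output[0,1]: The receptive field on the input at this output position is [11 12 8]. Elementwise product with the kernel and sum: 12·2.

18 24
2 20
22 4
4 8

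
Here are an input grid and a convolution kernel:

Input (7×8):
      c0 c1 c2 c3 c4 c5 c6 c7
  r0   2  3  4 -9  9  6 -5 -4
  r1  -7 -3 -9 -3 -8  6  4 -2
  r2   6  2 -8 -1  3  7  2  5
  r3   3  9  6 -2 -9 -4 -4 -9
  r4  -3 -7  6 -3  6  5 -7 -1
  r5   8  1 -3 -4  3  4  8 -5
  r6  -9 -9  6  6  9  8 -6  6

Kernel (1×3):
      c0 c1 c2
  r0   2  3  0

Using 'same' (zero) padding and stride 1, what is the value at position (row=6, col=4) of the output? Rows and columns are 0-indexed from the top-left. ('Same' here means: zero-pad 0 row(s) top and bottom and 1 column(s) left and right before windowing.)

The receptive field on the zero-padded input at this output position is [6 9 8]. Elementwise product with the kernel and sum: 6·2 + 9·3.

39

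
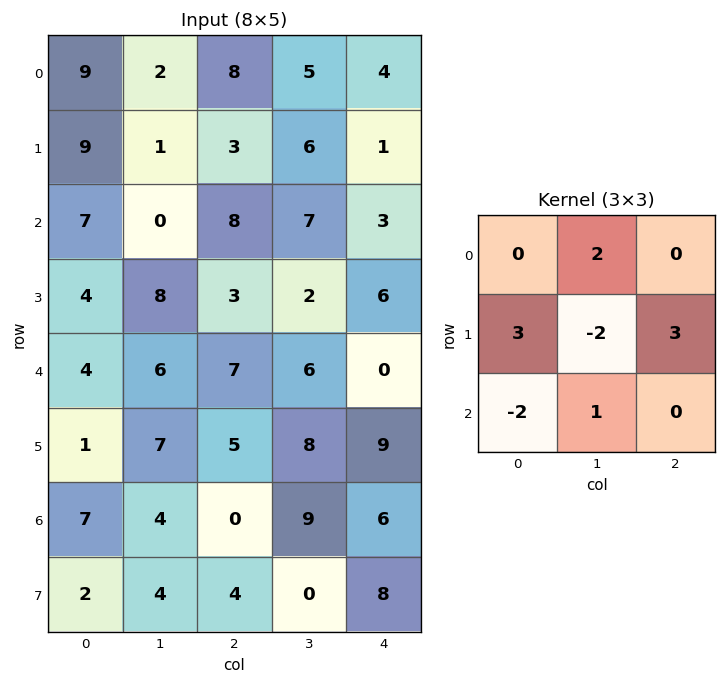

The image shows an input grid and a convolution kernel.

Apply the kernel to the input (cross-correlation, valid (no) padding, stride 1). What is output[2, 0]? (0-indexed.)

The receptive field on the input at this output position is [7 0 8 / 4 8 3 / 4 6 7]. Elementwise product with the kernel and sum: 0·2 + 4·3 + 8·-2 + 3·3 + 4·-2 + 6·1.

3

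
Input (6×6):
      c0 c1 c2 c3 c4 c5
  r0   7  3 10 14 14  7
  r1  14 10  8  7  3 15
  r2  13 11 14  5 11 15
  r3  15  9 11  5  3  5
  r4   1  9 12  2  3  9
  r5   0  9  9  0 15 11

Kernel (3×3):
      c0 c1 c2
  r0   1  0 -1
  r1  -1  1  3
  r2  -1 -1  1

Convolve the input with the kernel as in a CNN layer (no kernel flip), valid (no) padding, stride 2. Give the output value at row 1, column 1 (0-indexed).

The receptive field on the input at this output position is [14 5 11 / 11 5 3 / 12 2 3]. Elementwise product with the kernel and sum: 14·1 + 11·-1 + 11·-1 + 5·1 + 3·3 + 12·-1 + 2·-1 + 3·1.

-5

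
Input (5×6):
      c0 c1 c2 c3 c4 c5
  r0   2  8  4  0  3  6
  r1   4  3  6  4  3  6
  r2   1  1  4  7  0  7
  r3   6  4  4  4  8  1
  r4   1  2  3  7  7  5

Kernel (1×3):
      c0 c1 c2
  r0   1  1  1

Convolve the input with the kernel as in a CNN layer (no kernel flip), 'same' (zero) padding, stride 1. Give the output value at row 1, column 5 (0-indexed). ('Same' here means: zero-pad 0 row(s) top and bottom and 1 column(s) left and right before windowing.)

The receptive field on the zero-padded input at this output position is [3 6 0]. Elementwise product with the kernel and sum: 3·1 + 6·1 + 0·1.

9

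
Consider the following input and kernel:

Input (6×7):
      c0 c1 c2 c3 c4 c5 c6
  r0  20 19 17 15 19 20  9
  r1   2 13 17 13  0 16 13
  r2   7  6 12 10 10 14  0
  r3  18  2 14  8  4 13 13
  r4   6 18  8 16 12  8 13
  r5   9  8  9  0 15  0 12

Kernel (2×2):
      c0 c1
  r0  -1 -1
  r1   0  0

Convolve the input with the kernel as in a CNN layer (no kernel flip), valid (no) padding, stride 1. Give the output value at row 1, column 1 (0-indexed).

-30

The receptive field on the input at this output position is [13 17 / 6 12]. Elementwise product with the kernel and sum: 13·-1 + 17·-1.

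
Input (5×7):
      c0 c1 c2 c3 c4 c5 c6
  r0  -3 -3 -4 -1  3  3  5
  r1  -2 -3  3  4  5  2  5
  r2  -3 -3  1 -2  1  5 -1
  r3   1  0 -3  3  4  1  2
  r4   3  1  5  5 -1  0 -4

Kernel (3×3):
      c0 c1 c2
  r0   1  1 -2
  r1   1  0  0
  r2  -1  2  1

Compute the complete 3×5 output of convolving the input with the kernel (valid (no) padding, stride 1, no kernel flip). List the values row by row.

Output[0,0]: The receptive field on the input at this output position is [-3 -3 -4 / -2 -3 3 / -3 -3 1]. Elementwise product with the kernel and sum: -3·1 + -3·1 + -4·-2 + -2·1 + -3·-1 + -3·2 + 1·1.
Output[0,1]: The receptive field on the input at this output position is [-3 -4 -1 / -3 3 4 / -3 1 -2]. Elementwise product with the kernel and sum: -3·1 + -4·1 + -1·-2 + -3·1 + -3·-1 + 1·2 + -2·1.

-2 -5 -12 9 9
-18 -14 11 9 -2
-3 16 -2 -15 9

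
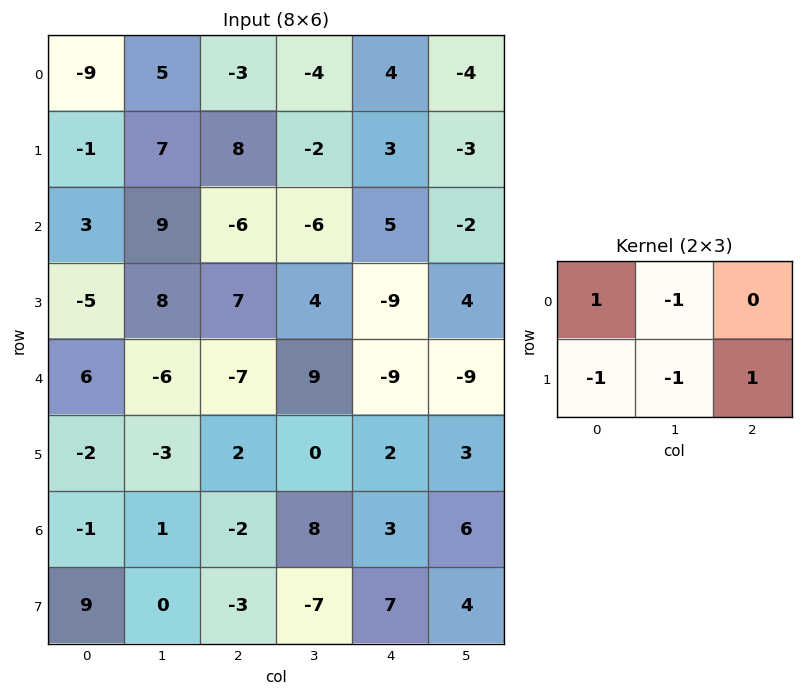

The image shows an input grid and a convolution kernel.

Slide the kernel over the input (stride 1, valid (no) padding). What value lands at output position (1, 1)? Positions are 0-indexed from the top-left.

-10

The receptive field on the input at this output position is [7 8 -2 / 9 -6 -6]. Elementwise product with the kernel and sum: 7·1 + 8·-1 + 9·-1 + -6·-1 + -6·1.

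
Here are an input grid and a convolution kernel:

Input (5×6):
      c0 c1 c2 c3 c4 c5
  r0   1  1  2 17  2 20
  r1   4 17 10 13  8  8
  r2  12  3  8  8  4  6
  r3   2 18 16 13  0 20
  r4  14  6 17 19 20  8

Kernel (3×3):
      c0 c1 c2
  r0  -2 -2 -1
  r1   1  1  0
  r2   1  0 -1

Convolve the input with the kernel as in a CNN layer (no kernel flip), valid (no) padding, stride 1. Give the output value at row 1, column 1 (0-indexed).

-51

The receptive field on the input at this output position is [17 10 13 / 3 8 8 / 18 16 13]. Elementwise product with the kernel and sum: 17·-2 + 10·-2 + 13·-1 + 3·1 + 8·1 + 18·1 + 13·-1.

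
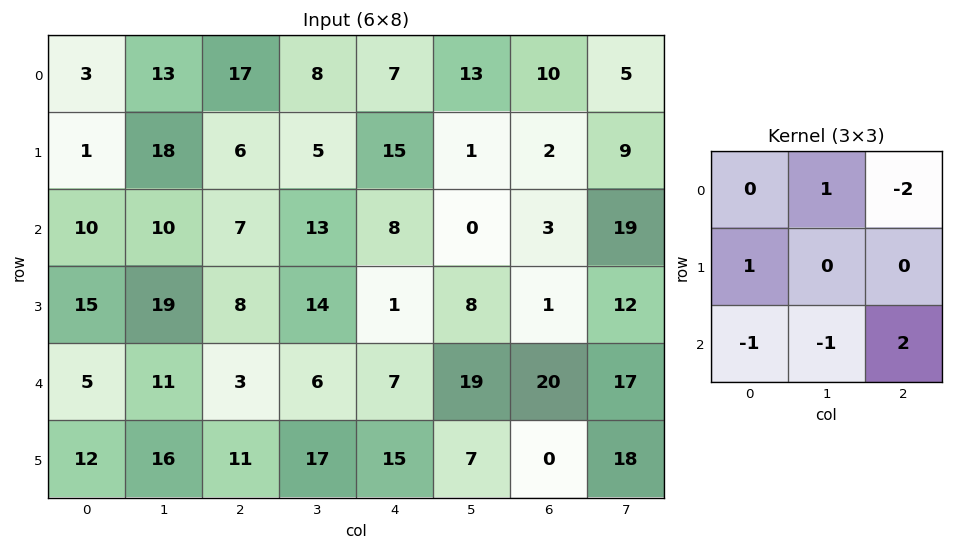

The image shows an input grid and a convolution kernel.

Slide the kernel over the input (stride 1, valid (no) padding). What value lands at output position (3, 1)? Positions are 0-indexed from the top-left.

-2

The receptive field on the input at this output position is [19 8 14 / 11 3 6 / 16 11 17]. Elementwise product with the kernel and sum: 8·1 + 14·-2 + 11·1 + 16·-1 + 11·-1 + 17·2.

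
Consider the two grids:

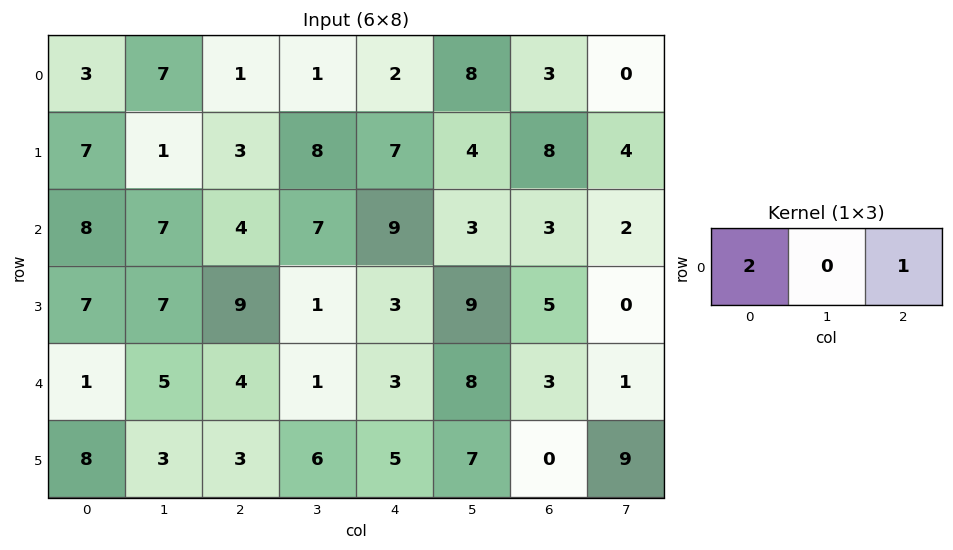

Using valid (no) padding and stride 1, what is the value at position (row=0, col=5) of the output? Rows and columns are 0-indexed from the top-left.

The receptive field on the input at this output position is [8 3 0]. Elementwise product with the kernel and sum: 8·2 + 0·1.

16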